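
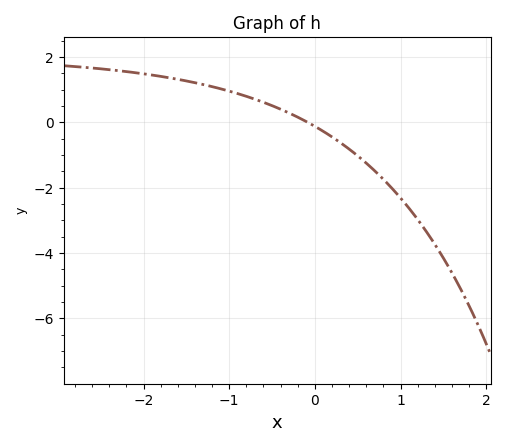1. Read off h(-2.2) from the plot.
1.6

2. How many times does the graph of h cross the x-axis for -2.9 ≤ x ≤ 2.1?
1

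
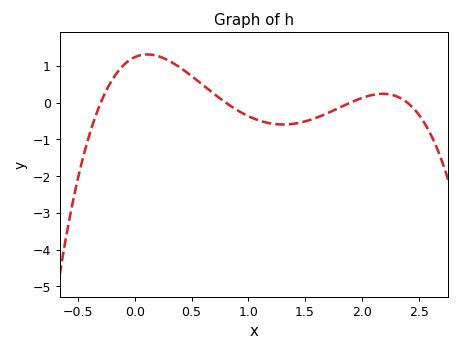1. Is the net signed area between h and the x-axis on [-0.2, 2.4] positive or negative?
positive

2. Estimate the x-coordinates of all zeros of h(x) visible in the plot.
-0.3, 0.8, 1.9, 2.4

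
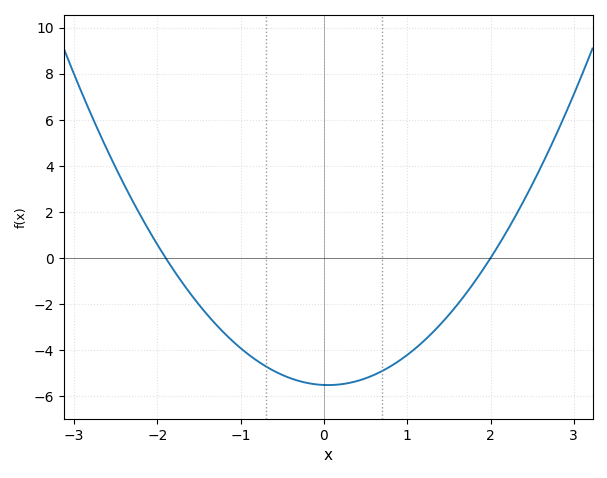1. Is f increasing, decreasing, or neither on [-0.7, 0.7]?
neither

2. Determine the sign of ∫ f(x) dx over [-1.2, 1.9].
negative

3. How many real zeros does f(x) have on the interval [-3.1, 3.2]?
2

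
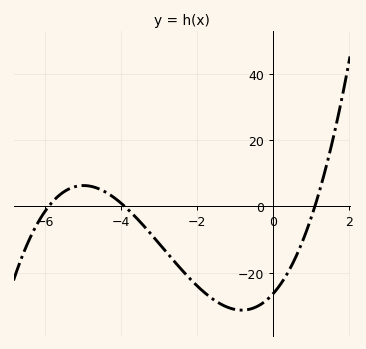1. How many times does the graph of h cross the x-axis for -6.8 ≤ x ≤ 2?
3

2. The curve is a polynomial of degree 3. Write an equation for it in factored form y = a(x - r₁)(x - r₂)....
y = 1.04(x + 5.9)(x + 3.9)(x - 1.1)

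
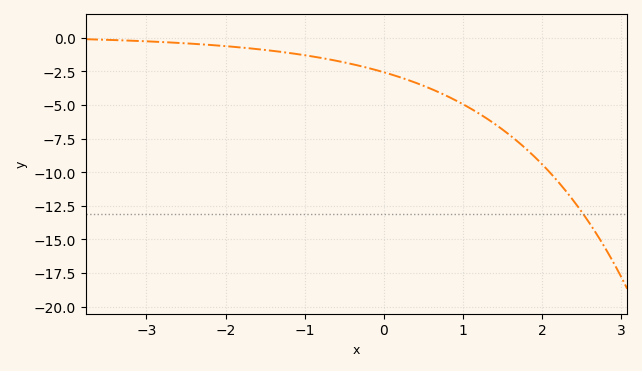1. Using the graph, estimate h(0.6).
-3.8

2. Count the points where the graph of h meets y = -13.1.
1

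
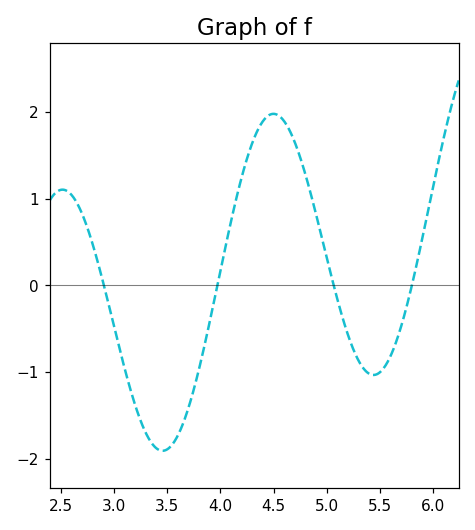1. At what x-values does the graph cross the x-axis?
2.9, 4, 5.1, 5.8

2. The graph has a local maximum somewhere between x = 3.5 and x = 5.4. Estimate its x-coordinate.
4.5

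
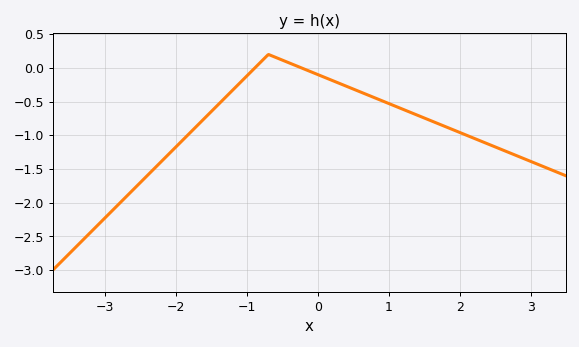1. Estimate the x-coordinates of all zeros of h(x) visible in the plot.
-0.9, -0.2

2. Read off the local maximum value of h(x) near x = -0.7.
0.2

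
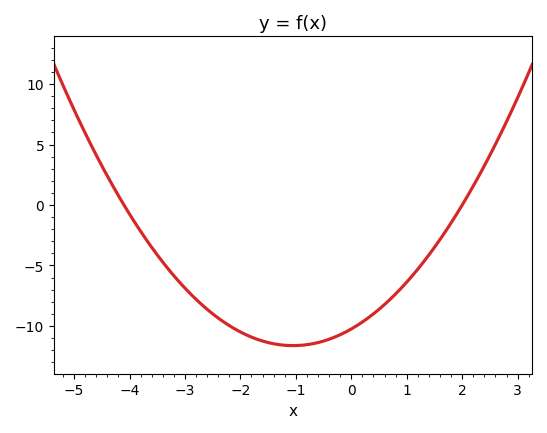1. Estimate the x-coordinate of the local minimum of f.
-1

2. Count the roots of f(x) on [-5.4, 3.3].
2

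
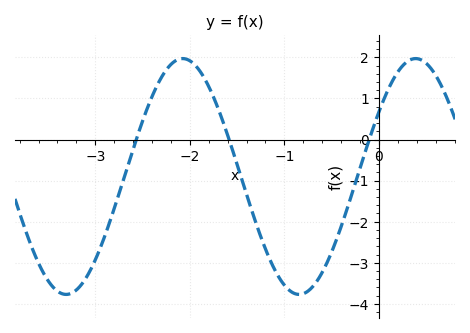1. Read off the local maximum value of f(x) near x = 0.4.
1.97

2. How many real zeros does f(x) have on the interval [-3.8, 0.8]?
3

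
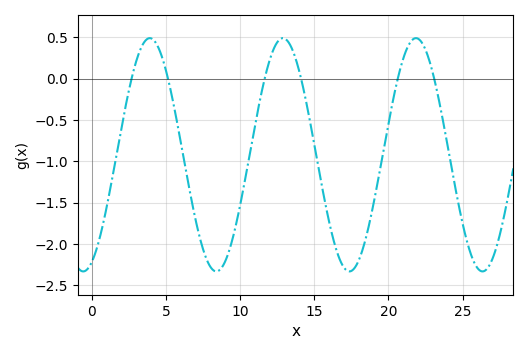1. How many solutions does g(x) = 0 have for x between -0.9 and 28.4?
6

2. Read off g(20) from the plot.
-0.541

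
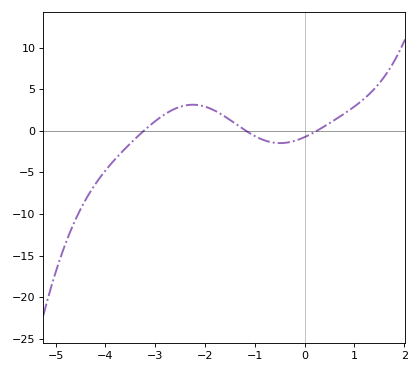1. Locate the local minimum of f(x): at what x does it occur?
-0.5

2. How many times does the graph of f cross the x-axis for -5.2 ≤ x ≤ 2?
3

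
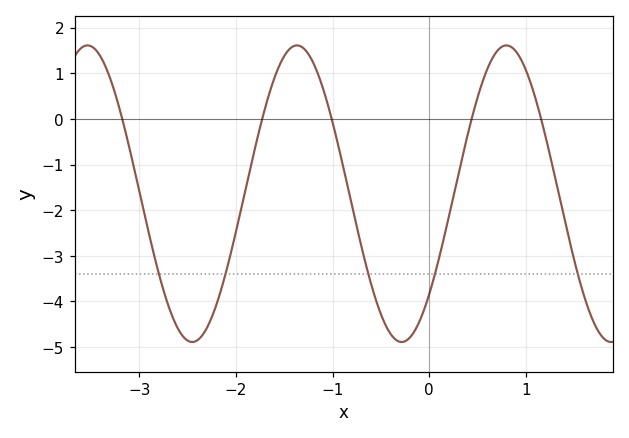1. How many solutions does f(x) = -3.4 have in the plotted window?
5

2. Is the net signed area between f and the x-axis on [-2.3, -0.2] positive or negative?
negative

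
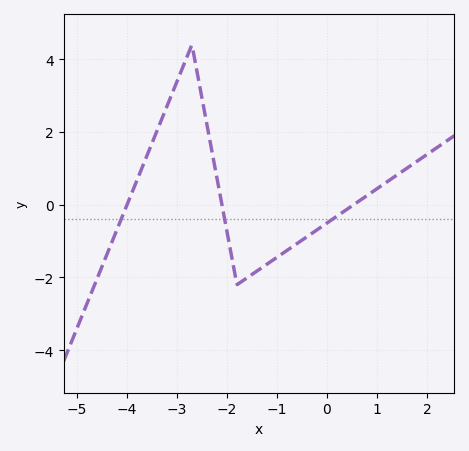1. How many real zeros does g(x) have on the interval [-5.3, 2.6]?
3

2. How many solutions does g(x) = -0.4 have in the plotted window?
3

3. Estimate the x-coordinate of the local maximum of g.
-2.7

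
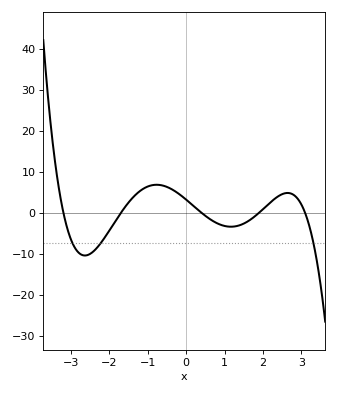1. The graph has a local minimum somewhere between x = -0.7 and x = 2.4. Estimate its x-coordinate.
1.2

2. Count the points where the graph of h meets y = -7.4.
3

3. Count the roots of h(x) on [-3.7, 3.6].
5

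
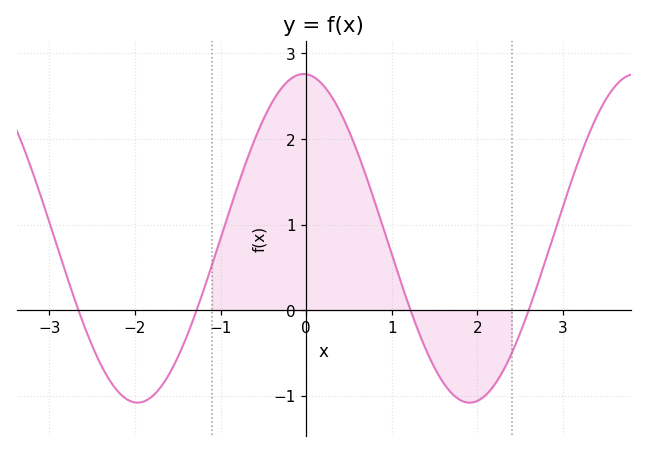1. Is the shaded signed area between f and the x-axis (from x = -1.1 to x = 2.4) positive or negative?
positive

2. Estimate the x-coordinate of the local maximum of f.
-0.031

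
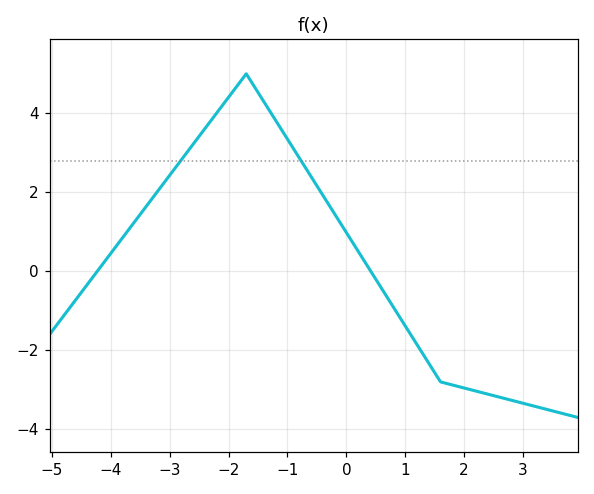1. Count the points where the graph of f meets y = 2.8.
2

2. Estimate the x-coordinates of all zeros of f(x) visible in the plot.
-4.2, 0.4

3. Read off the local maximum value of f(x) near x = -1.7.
5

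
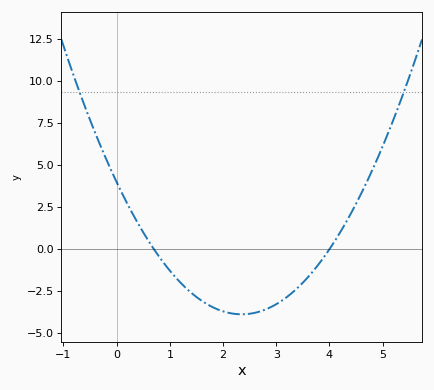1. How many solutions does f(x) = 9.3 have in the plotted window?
2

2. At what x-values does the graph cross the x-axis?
0.7, 4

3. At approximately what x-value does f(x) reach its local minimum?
2.35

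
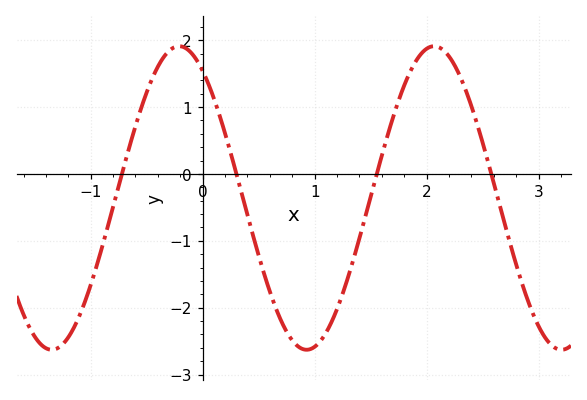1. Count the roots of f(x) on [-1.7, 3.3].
4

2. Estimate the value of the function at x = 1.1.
-2.38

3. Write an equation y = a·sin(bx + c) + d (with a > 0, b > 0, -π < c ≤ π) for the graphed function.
y = 2.27sin(2.76x + 2.15) - 0.36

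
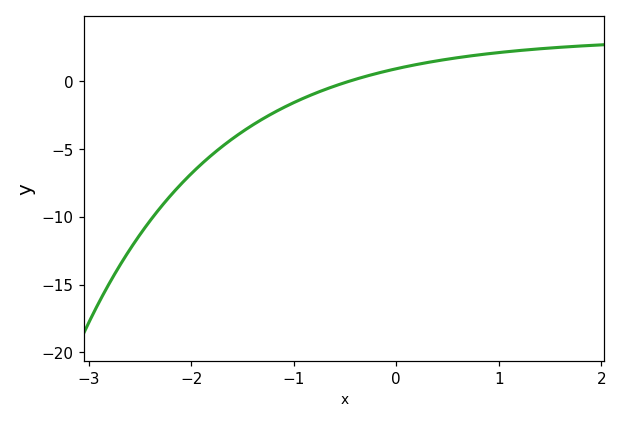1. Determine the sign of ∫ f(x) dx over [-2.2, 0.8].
negative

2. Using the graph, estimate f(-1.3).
-2.5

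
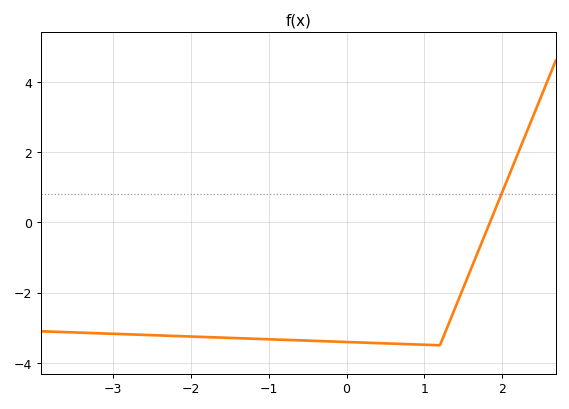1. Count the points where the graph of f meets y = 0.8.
1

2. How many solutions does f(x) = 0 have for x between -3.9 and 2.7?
1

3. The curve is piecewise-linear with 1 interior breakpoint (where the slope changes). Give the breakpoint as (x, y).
(1.2, -3.5)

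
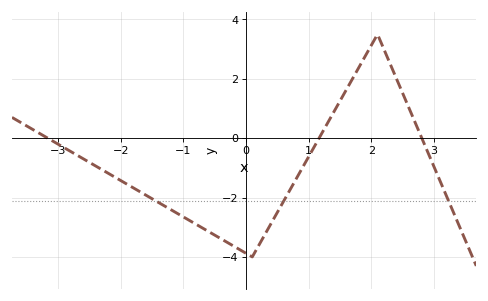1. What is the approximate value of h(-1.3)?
-2.2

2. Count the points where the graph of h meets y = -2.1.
3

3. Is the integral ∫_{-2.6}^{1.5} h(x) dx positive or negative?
negative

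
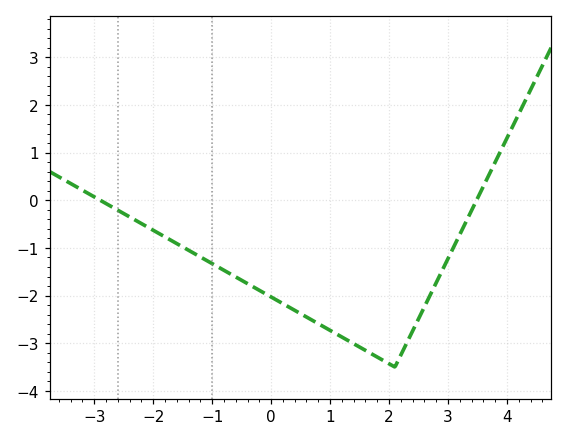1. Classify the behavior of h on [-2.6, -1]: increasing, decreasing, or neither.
decreasing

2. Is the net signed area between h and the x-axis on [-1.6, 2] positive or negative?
negative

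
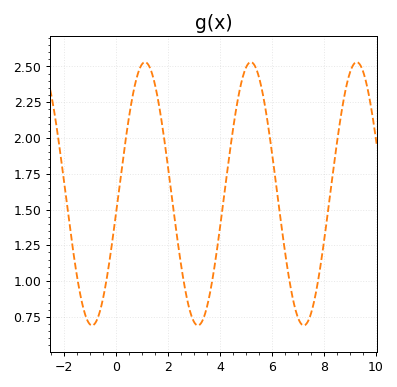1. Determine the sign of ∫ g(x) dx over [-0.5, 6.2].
positive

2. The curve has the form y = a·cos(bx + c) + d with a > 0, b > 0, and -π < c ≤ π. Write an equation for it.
y = 0.92cos(1.54x - 1.71) + 1.61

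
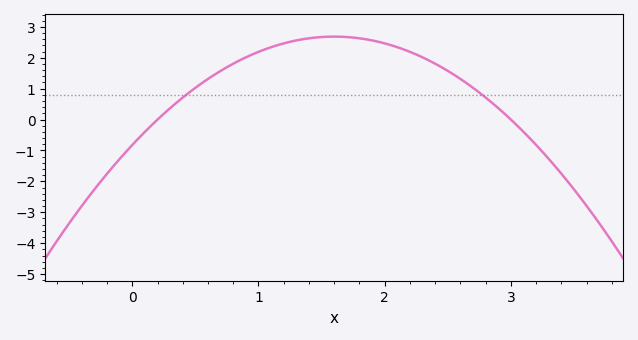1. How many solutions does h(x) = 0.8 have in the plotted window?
2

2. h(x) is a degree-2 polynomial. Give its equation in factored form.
y = -1.37(x - 0.2)(x - 3)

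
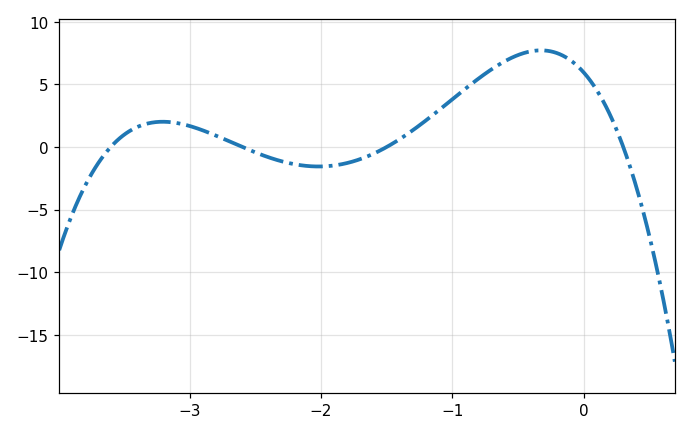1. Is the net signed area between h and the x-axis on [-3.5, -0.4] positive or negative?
positive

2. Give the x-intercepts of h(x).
-3.6, -2.6, -1.5, 0.3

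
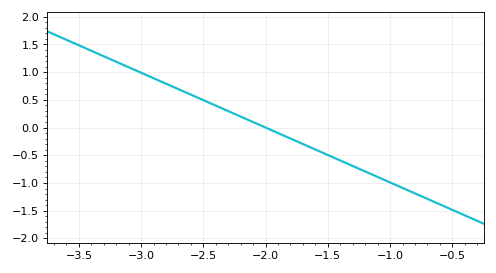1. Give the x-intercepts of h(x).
-2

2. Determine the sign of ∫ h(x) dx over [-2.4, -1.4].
negative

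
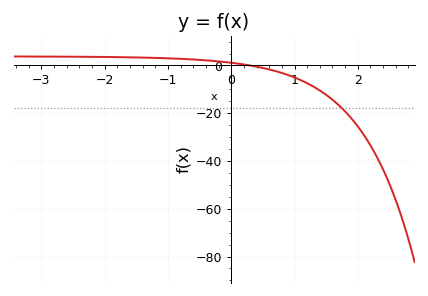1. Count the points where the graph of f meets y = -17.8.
1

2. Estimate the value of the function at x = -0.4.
2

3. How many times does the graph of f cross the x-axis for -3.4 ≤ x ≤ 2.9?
1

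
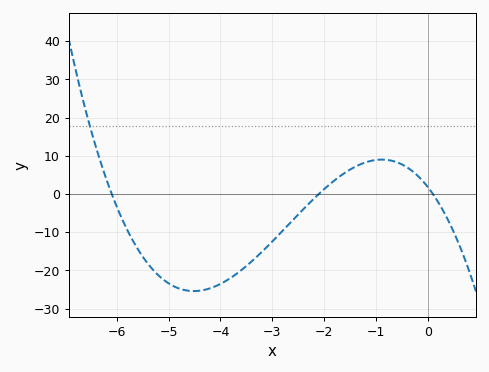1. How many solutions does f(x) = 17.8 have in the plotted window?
1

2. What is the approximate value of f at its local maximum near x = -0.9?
9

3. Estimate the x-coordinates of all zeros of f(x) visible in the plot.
-6, -2, 0.2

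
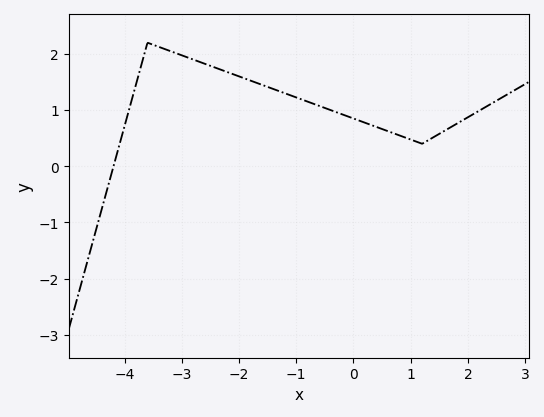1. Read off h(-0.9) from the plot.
1.19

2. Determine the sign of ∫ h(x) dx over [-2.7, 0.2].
positive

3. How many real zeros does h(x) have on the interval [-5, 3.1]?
1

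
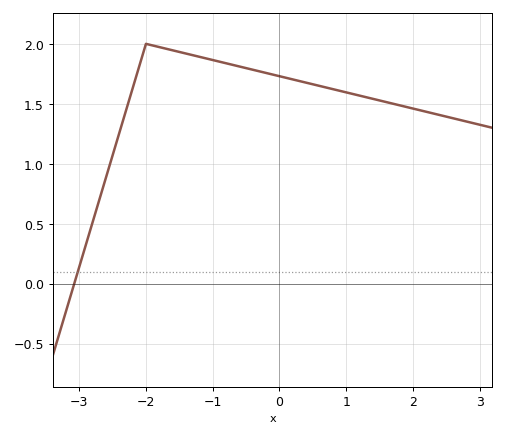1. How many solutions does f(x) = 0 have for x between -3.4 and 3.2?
1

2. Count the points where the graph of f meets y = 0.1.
1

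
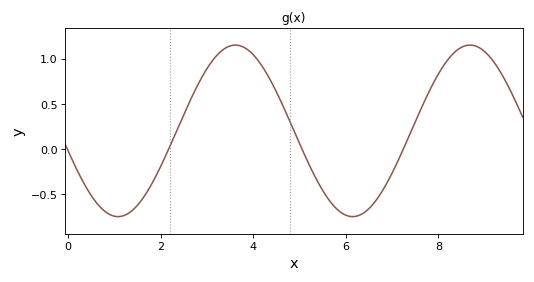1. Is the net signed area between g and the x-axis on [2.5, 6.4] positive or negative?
positive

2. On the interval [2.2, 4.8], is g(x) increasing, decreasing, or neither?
neither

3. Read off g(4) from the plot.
1.05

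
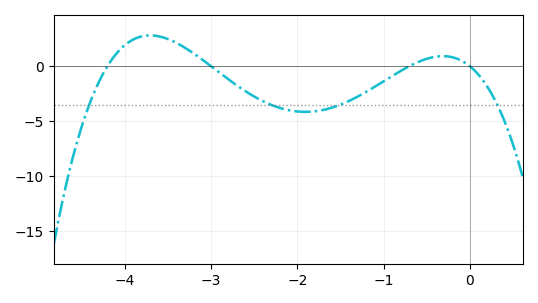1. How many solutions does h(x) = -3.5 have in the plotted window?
4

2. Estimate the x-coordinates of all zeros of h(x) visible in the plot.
-4.2, -3, -0.7, 0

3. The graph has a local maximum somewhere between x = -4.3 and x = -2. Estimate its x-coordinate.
-3.7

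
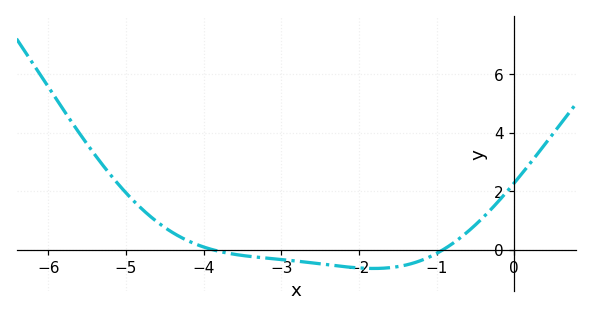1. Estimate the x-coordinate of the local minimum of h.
-1.81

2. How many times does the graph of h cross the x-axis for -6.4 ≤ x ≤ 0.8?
2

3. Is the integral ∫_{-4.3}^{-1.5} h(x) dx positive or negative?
negative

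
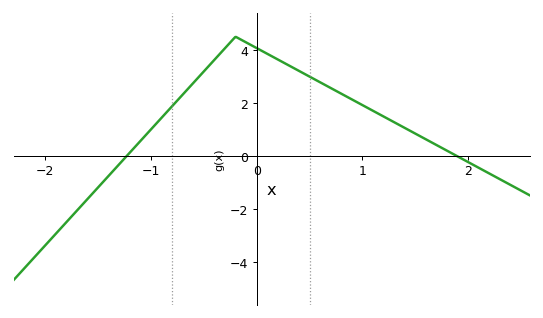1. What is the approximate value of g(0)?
4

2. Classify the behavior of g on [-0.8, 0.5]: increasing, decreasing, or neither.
neither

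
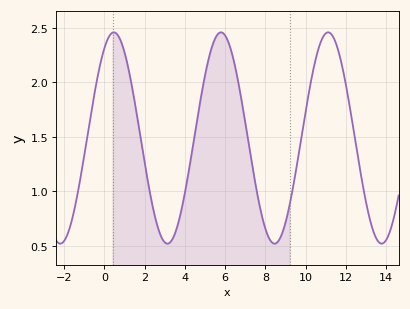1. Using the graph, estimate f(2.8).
0.592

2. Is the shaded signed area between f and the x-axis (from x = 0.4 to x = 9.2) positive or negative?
positive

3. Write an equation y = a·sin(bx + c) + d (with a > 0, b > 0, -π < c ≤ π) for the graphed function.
y = 0.97sin(1.18x + 1.02) + 1.49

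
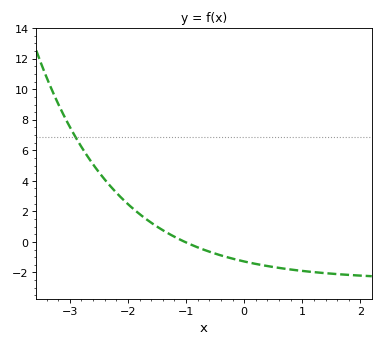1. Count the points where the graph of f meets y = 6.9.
1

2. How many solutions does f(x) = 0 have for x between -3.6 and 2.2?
1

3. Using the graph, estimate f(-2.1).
2.8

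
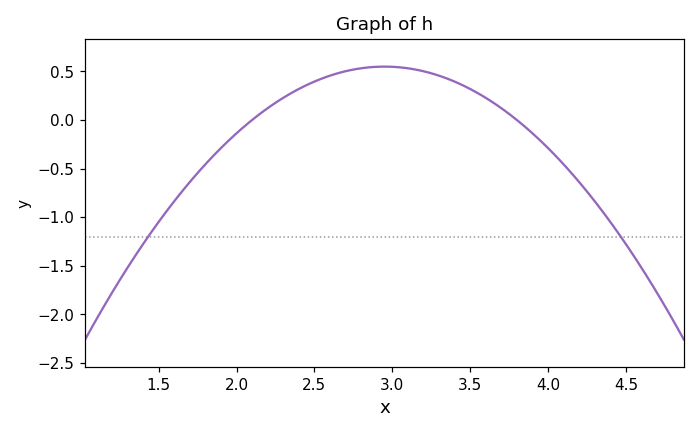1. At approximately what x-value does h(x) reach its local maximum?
2.95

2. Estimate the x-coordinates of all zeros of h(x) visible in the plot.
2.1, 3.8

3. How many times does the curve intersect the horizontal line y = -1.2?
2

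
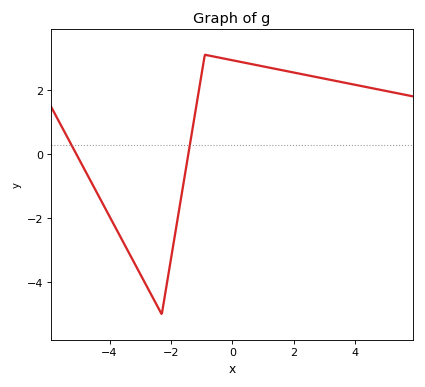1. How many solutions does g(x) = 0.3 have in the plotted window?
2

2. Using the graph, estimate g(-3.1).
-3.6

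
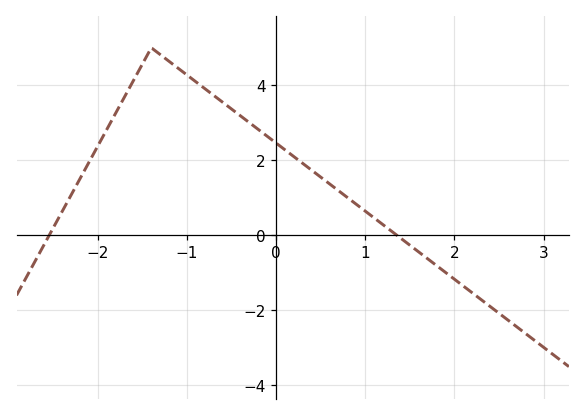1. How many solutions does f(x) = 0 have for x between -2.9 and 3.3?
2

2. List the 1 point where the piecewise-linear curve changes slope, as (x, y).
(-1.4, 5)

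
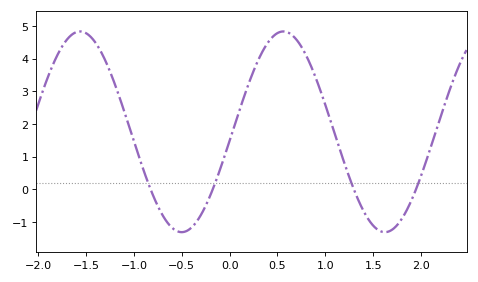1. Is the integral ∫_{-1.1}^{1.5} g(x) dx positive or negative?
positive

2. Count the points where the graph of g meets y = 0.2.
4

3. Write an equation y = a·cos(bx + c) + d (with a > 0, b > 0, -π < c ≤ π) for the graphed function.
y = 3.07cos(3x - 1.7) + 1.76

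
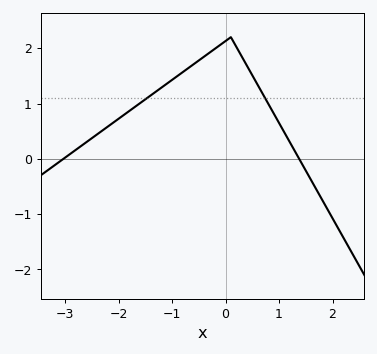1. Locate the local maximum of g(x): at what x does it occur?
0.1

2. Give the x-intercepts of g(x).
-3, 1.4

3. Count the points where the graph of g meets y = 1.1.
2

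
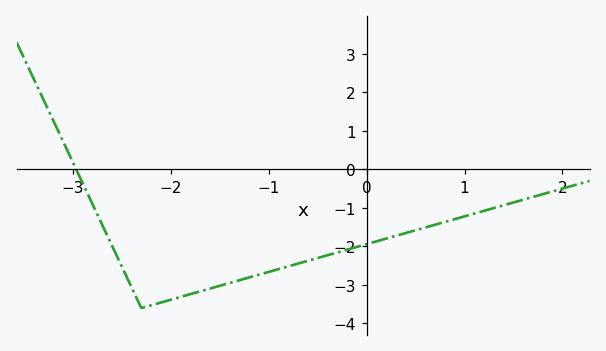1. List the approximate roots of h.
-2.96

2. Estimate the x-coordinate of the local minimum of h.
-2.3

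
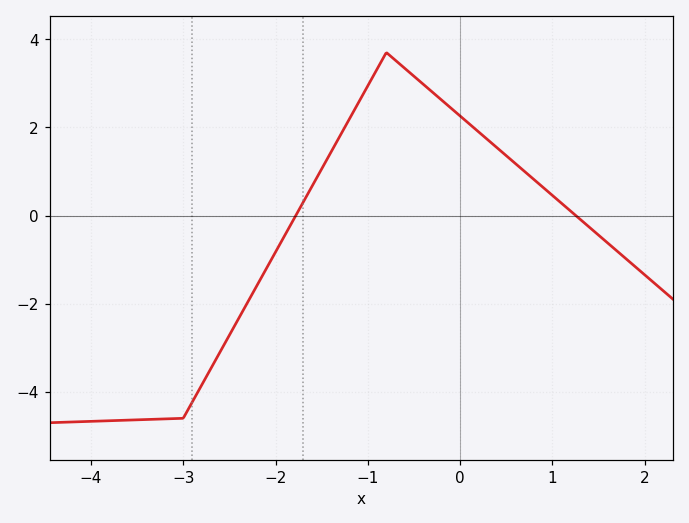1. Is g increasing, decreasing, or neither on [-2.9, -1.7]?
increasing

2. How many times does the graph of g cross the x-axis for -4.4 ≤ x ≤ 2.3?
2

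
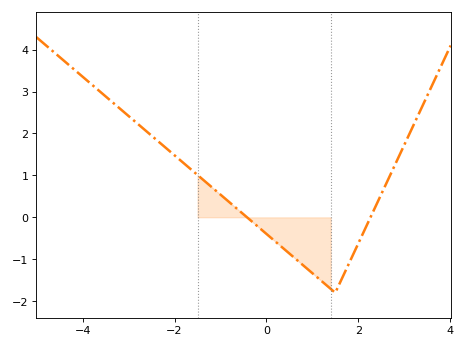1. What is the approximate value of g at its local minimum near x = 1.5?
-1.8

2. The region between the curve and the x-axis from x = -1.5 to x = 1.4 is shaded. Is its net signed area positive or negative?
negative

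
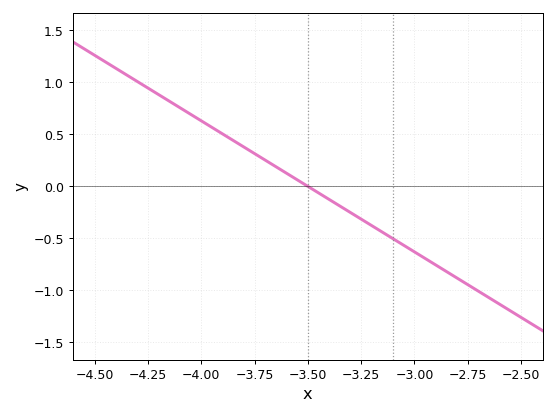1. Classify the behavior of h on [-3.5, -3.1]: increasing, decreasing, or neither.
decreasing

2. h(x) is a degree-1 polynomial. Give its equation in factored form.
y = -1.26(x + 3.5)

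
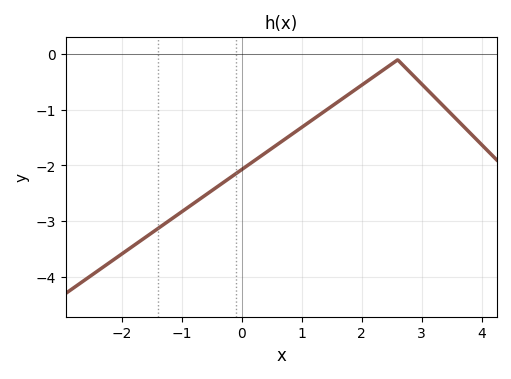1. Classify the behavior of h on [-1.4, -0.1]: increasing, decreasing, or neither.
increasing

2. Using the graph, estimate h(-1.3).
-3.1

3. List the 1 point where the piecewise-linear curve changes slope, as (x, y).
(2.6, -0.1)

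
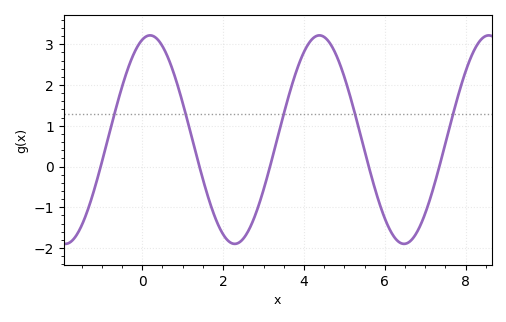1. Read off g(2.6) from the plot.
-1.62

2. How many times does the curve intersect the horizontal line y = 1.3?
5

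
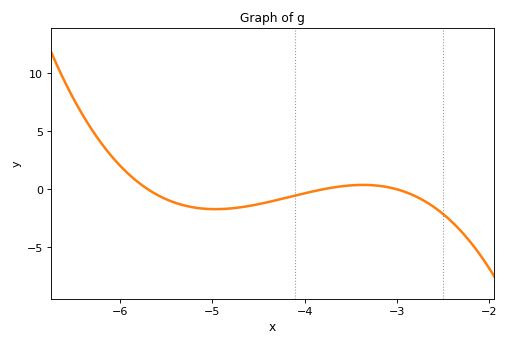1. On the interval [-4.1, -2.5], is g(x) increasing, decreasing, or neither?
neither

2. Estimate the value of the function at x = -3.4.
0.375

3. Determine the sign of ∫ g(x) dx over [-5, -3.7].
negative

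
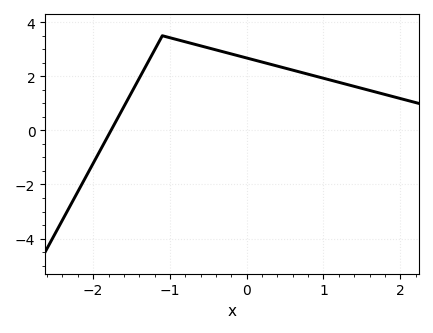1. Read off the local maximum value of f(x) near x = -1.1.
3.4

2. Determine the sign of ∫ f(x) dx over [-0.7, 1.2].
positive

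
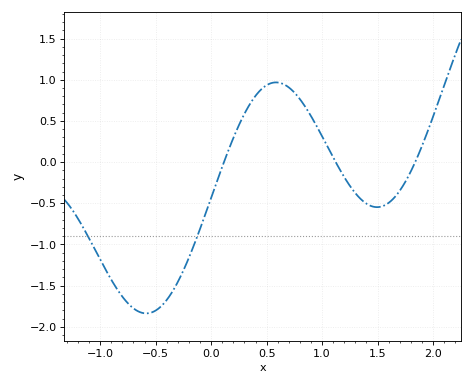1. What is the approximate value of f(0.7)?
0.907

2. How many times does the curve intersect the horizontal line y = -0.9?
2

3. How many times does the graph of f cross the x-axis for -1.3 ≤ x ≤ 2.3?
3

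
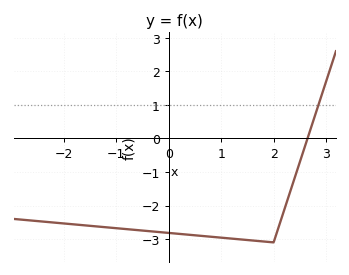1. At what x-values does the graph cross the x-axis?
2.65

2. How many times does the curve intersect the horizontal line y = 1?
1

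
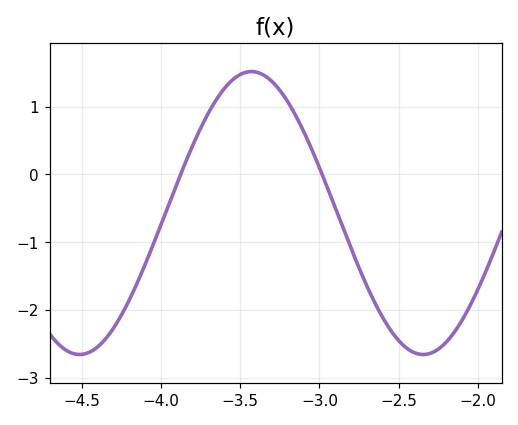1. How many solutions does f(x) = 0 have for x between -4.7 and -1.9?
2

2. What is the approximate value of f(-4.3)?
-2.3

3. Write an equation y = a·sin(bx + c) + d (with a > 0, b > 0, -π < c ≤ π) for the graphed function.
y = 2.09sin(2.9x - 1) - 0.57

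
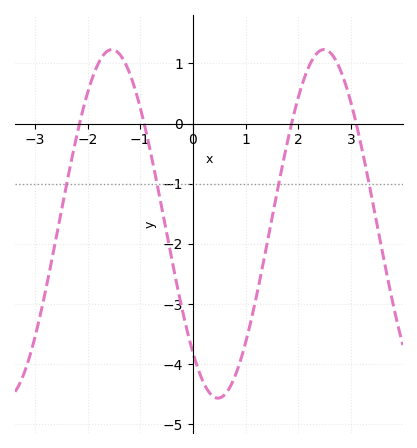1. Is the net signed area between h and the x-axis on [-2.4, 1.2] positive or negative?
negative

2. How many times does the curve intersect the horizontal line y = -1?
4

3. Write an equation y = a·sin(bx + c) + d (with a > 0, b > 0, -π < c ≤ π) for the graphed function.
y = 2.9sin(1.56x - 2.31) - 1.67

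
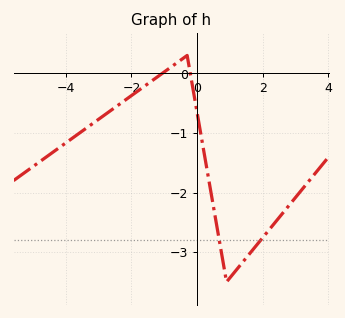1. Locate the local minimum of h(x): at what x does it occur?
0.902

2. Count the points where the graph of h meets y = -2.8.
2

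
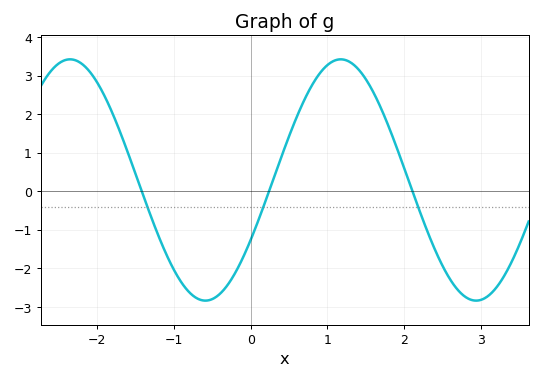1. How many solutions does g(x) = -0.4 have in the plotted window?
3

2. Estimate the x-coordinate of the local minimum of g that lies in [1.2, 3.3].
2.94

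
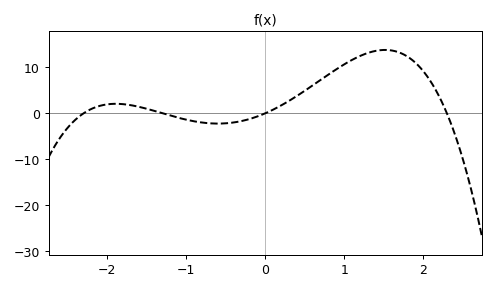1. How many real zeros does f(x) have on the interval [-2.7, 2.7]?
4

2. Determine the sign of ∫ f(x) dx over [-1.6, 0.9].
positive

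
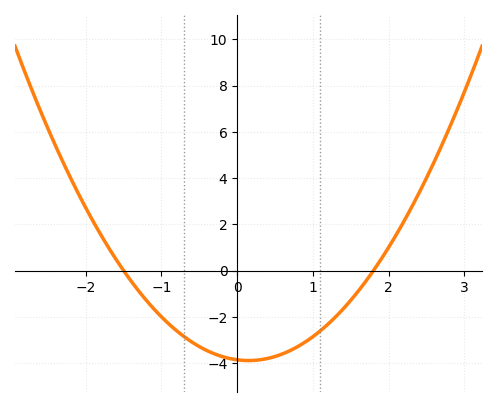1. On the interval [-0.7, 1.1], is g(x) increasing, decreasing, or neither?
neither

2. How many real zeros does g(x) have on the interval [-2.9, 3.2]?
2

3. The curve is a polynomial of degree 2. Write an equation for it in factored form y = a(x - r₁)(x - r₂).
y = 1.43(x + 1.5)(x - 1.8)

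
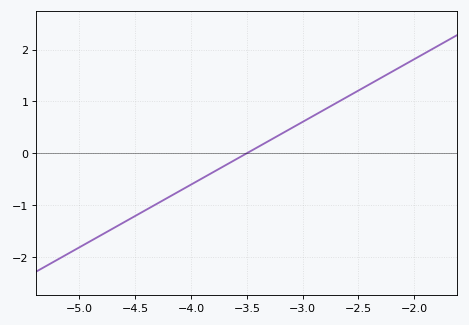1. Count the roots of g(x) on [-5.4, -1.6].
1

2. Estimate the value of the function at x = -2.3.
1.45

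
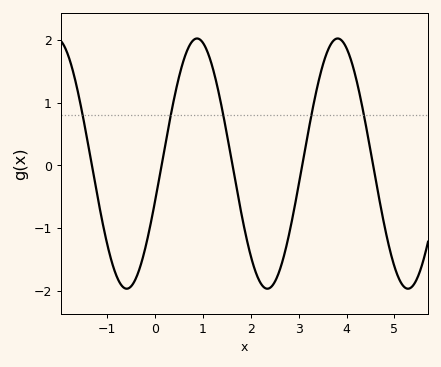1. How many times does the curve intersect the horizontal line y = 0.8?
5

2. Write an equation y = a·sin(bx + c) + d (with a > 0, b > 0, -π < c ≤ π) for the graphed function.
y = 2sin(2.1x - 0.31) + 0.03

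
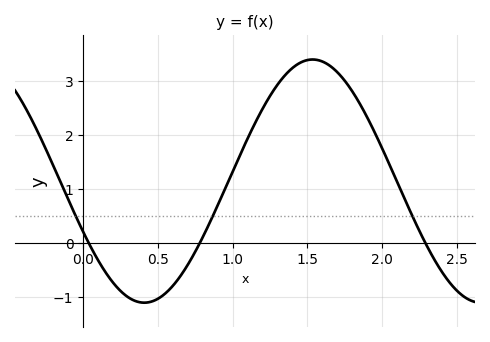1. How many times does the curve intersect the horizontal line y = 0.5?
3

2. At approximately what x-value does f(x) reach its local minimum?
0.4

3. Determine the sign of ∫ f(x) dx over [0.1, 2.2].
positive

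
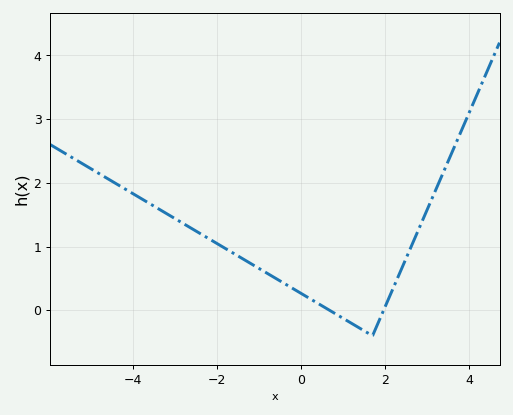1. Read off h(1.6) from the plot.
-0.361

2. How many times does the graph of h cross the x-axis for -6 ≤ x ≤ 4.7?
2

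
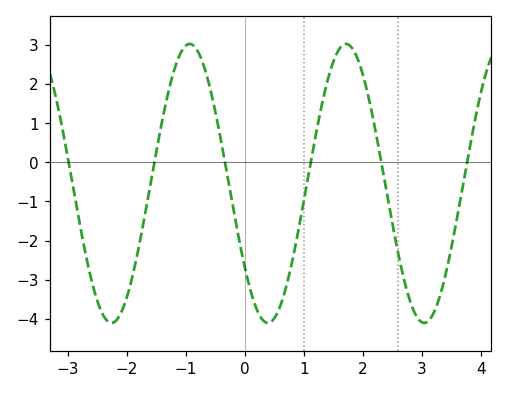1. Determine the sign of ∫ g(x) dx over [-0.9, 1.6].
negative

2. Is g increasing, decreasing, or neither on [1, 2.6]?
neither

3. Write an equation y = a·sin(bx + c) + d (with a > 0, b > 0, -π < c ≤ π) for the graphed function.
y = 3.56sin(2.4x - 2.5) - 0.54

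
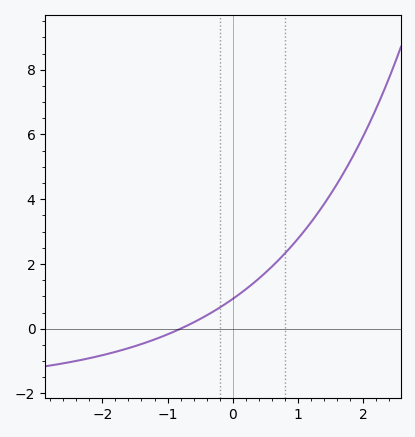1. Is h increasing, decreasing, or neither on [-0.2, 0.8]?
increasing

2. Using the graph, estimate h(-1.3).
-0.404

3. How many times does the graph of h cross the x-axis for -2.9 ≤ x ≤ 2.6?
1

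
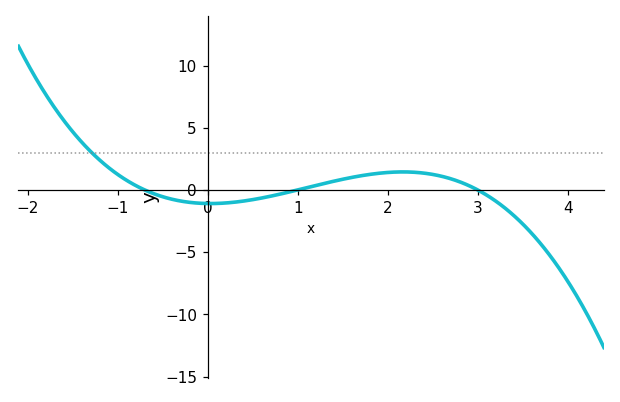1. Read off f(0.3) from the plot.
-0.983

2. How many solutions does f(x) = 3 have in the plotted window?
1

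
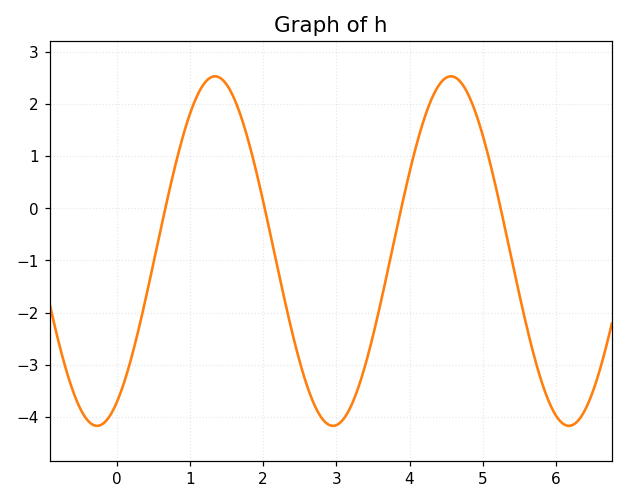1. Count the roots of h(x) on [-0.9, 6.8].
4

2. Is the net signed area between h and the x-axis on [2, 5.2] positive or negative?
negative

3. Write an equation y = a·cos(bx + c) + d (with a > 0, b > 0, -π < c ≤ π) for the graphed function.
y = 3.35cos(1.9x - 2.6) - 0.82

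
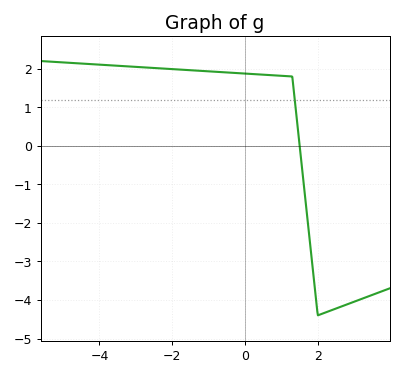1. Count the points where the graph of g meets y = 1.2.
1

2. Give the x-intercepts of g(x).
1.5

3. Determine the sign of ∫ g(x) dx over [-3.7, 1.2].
positive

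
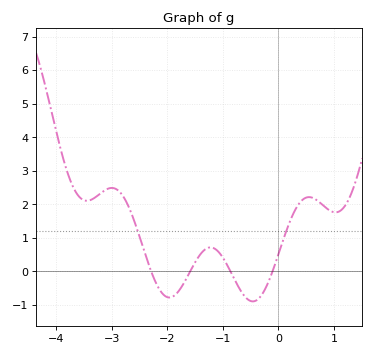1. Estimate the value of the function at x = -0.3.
-0.7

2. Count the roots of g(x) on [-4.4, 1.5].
4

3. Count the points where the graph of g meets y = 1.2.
2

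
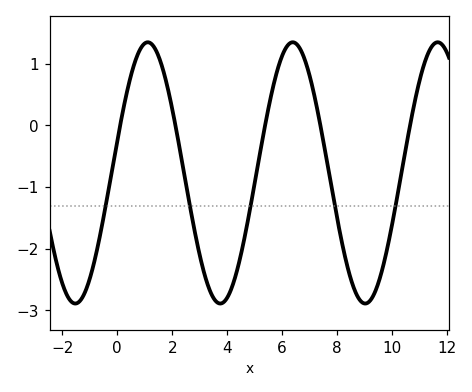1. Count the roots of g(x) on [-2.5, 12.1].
5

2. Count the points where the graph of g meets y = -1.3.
5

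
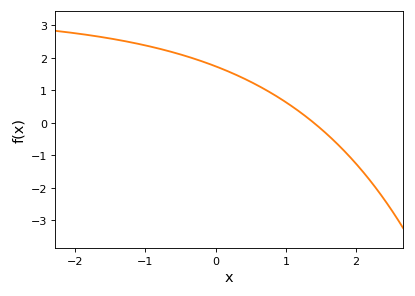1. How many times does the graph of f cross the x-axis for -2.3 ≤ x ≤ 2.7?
1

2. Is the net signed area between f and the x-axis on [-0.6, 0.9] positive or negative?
positive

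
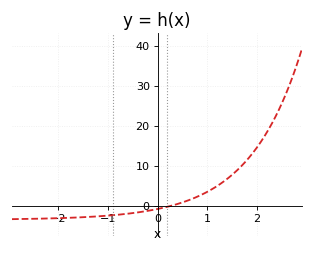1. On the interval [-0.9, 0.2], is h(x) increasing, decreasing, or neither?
increasing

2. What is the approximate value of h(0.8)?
2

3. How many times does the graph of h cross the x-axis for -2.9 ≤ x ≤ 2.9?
1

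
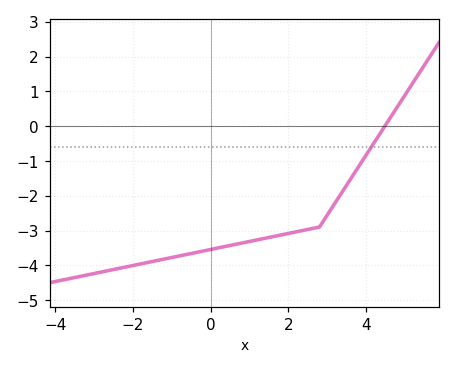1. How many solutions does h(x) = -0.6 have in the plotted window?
1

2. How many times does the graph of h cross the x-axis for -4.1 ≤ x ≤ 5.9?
1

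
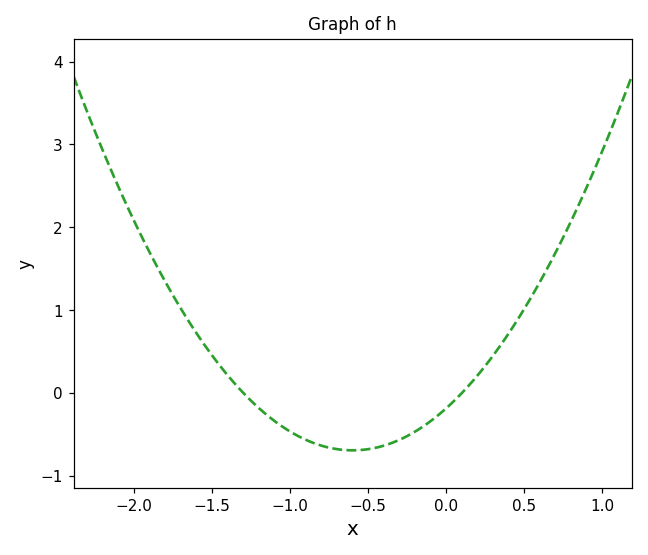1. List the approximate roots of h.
-1.3, 0.1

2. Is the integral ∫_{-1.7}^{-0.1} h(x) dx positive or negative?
negative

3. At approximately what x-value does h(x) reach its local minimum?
-0.6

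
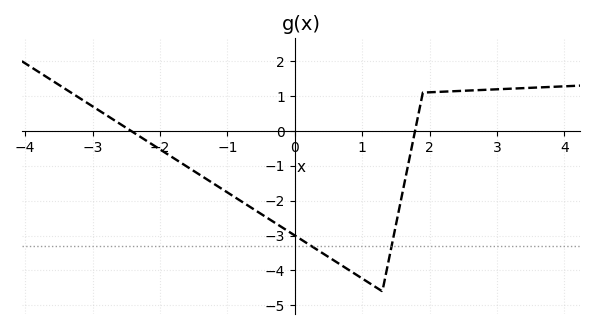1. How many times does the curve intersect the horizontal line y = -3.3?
2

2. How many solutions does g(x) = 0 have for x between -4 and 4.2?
2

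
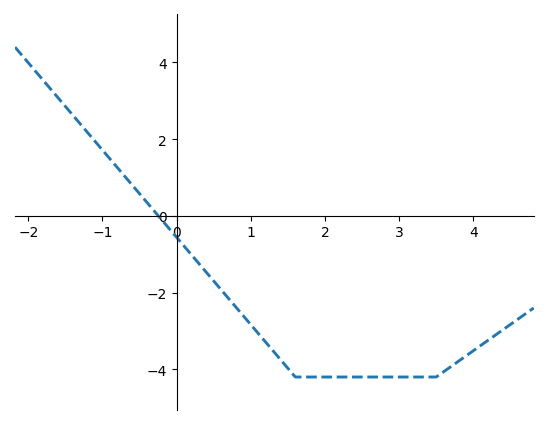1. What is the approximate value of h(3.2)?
-4.2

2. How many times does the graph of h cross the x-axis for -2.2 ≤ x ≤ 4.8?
1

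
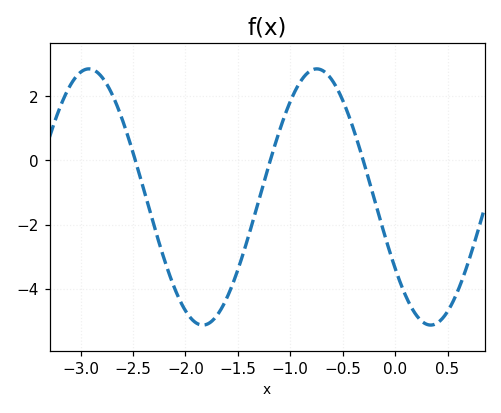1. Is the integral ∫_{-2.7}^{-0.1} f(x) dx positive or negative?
negative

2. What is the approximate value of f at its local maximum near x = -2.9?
2.86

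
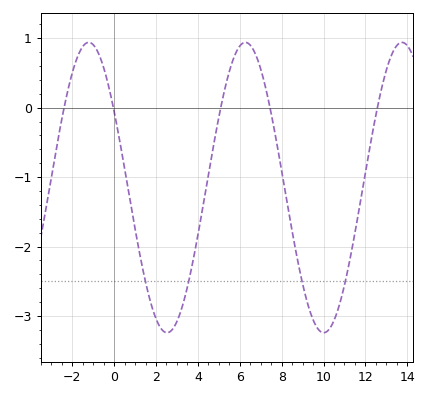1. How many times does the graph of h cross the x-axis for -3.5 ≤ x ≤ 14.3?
5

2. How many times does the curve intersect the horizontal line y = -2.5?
4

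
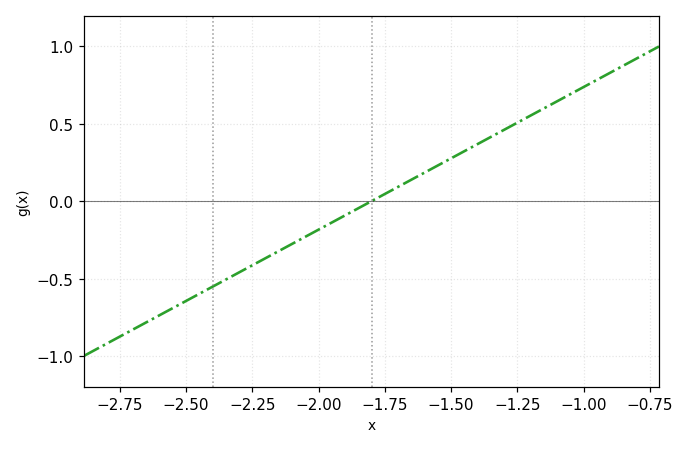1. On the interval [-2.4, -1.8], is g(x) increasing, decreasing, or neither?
increasing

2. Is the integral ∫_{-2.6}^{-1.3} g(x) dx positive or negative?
negative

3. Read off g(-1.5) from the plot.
0.3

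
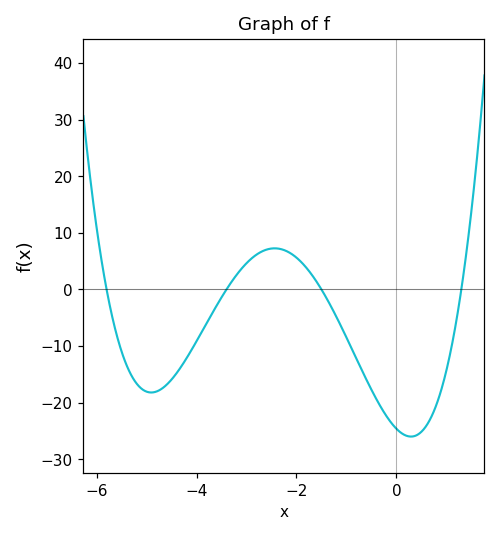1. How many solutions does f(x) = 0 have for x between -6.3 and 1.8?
4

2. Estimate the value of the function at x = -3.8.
-6.01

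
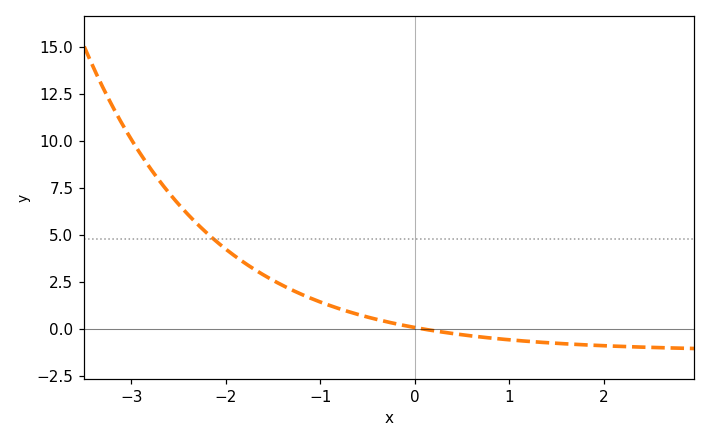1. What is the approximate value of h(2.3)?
-1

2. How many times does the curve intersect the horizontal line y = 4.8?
1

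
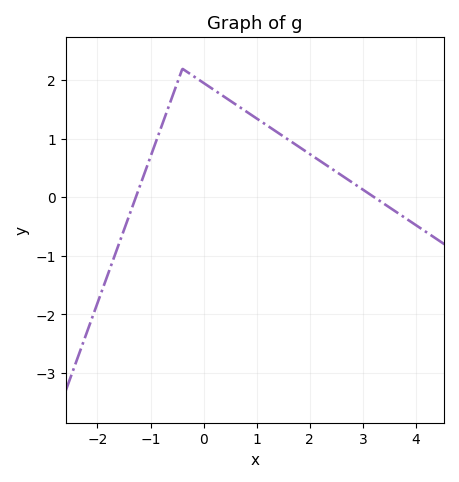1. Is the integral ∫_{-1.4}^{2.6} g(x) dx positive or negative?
positive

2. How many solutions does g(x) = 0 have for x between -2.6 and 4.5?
2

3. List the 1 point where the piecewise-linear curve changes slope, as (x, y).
(-0.4, 2.2)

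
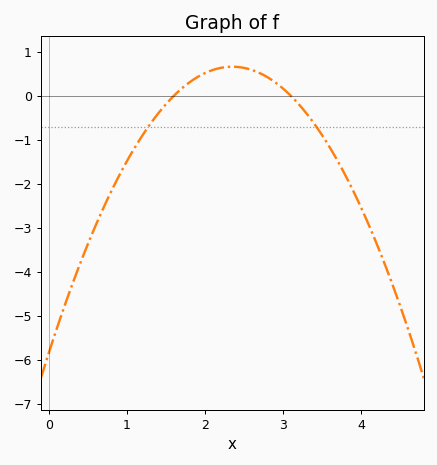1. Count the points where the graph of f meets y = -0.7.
2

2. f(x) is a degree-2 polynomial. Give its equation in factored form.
y = -1.18(x - 1.6)(x - 3.1)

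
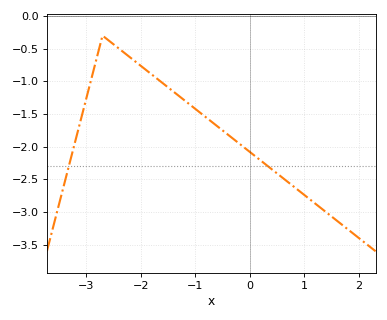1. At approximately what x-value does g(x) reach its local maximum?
-2.7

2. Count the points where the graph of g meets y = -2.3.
2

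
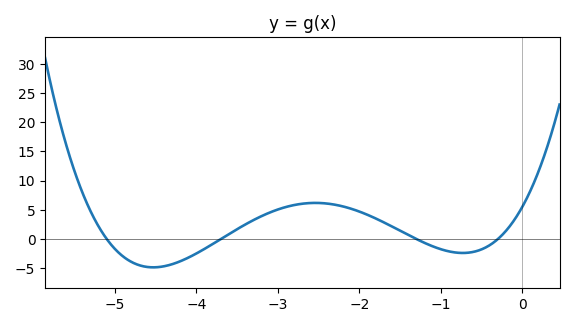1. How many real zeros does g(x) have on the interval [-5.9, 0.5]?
4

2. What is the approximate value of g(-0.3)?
0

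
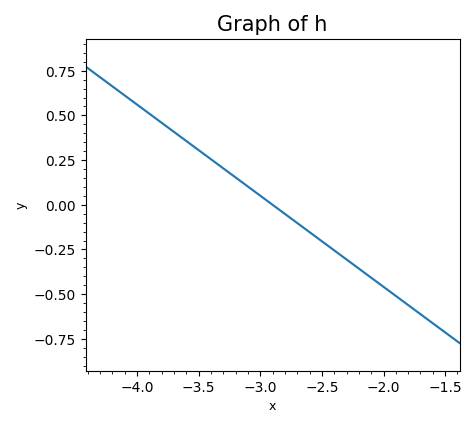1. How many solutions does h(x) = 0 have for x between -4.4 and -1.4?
1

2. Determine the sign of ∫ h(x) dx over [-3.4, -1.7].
negative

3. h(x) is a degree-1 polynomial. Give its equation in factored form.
y = -0.51(x + 2.9)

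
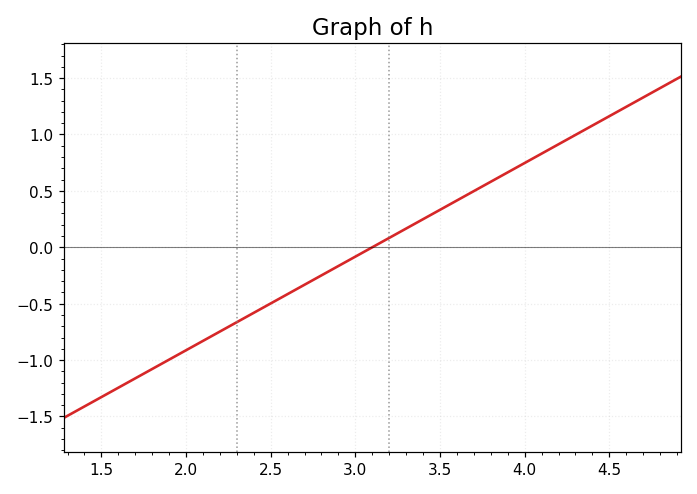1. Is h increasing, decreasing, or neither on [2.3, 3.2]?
increasing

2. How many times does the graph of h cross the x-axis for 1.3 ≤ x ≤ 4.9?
1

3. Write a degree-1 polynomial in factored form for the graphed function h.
y = 0.83(x - 3.1)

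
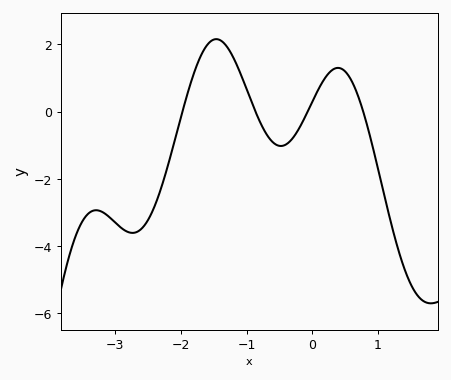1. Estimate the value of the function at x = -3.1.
-3.2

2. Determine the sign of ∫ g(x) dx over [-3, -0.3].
negative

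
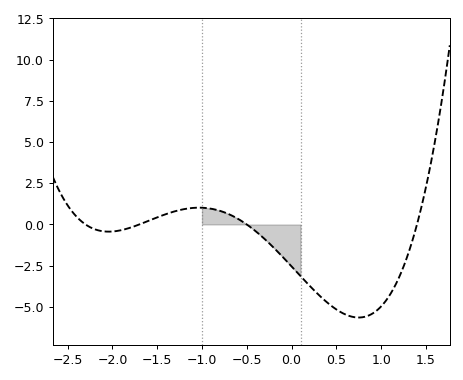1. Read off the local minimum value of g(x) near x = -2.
-0.4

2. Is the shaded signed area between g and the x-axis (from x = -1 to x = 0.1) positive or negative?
negative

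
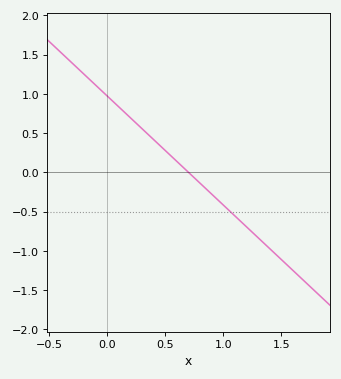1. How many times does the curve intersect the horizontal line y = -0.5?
1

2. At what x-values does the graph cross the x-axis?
0.7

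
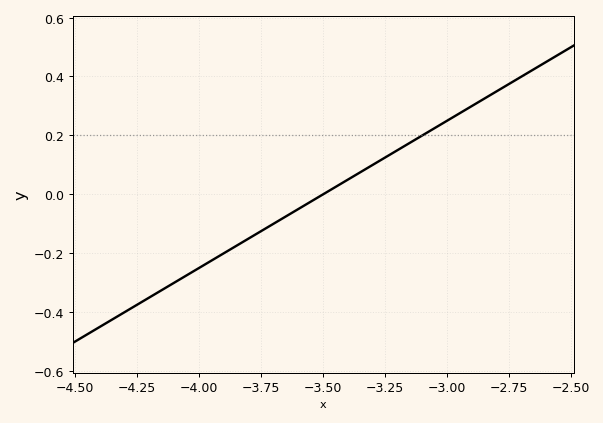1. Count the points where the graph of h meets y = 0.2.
1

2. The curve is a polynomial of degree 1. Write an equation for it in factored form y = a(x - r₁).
y = 0.5(x + 3.5)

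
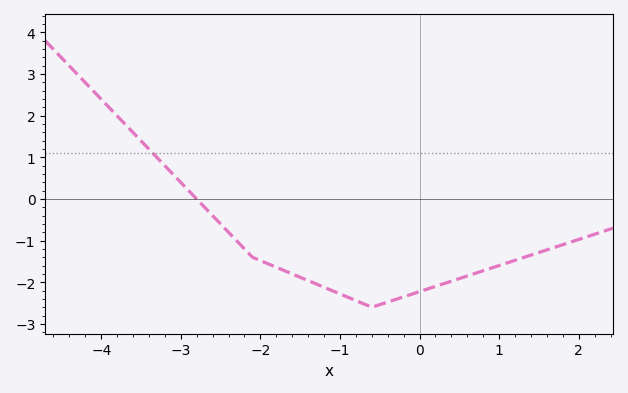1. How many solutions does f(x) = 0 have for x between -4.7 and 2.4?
1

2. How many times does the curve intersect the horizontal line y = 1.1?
1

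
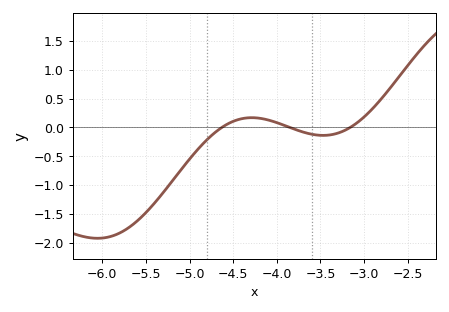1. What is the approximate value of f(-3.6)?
-0.119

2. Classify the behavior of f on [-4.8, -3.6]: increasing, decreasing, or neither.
neither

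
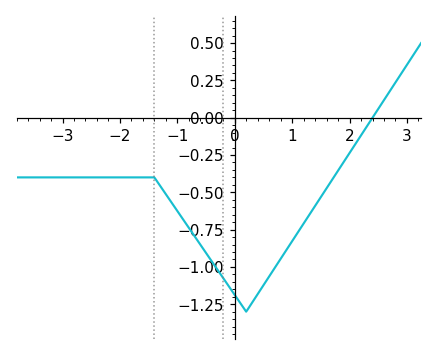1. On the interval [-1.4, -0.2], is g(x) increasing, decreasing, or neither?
decreasing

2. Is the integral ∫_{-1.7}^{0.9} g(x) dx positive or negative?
negative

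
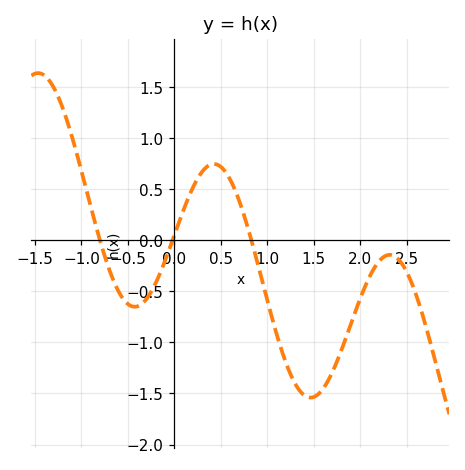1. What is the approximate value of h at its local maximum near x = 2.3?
-0.144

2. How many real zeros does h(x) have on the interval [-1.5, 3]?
3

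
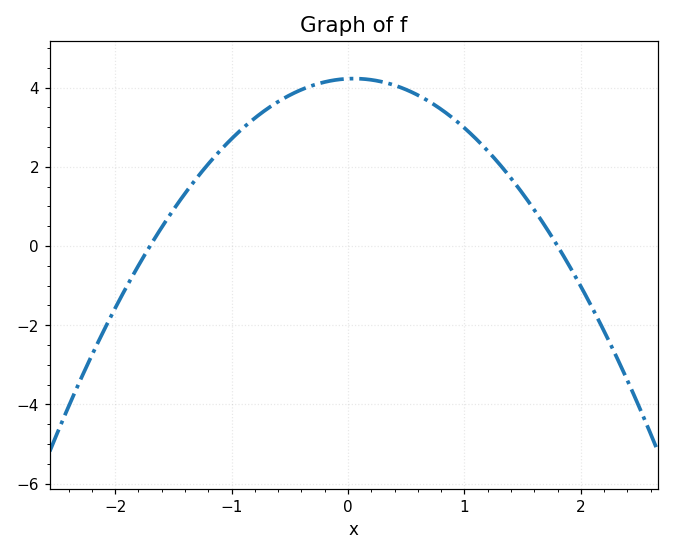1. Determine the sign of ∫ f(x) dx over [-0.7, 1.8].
positive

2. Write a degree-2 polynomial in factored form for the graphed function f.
y = -1.38(x + 1.7)(x - 1.8)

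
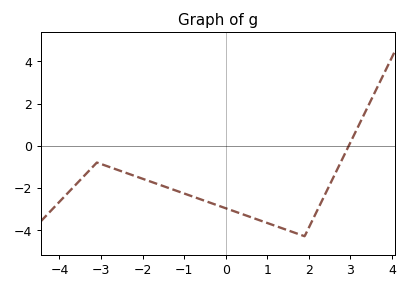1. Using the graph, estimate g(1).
-3.67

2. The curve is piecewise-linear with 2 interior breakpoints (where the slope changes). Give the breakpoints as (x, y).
(-3.1, -0.8); (1.9, -4.3)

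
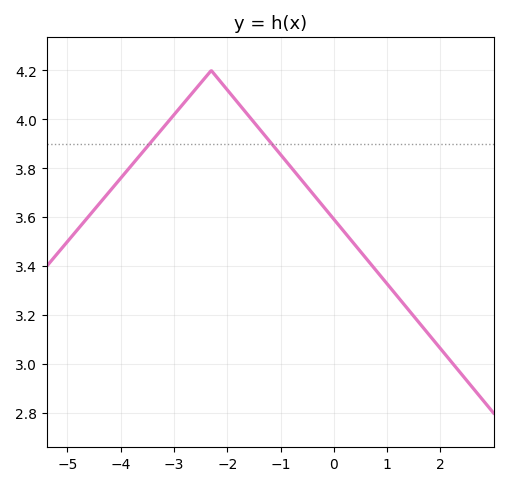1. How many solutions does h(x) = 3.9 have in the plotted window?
2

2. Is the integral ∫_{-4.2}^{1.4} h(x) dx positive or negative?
positive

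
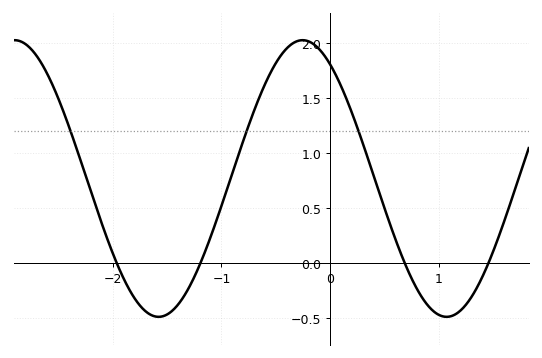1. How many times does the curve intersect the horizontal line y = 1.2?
3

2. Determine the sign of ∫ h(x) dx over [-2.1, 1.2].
positive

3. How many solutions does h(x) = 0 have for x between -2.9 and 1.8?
4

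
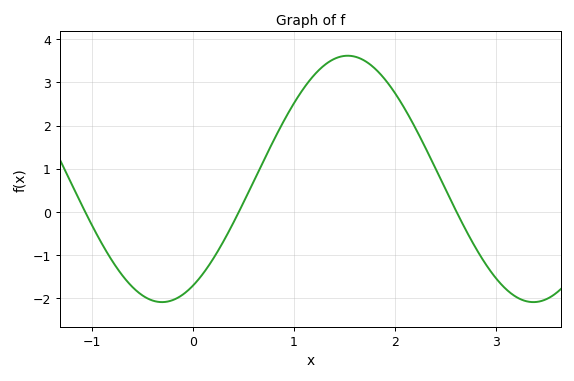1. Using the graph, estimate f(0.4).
-0.268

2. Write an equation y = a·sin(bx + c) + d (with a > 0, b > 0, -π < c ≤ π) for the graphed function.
y = 2.86sin(1.71x - 1.05) + 0.76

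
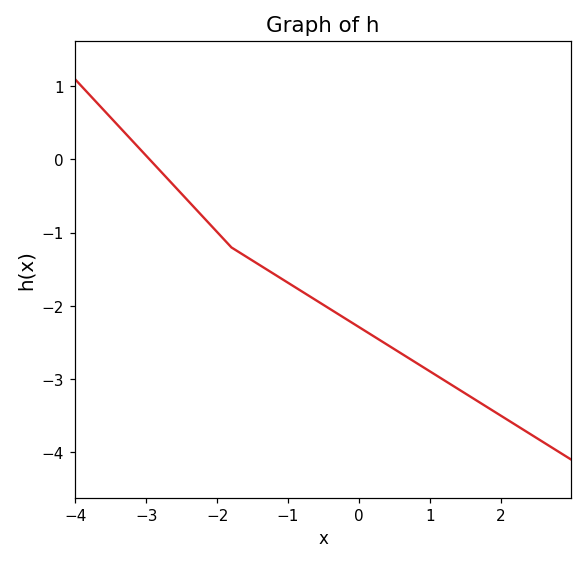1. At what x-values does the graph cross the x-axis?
-3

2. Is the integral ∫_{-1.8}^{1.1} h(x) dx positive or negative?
negative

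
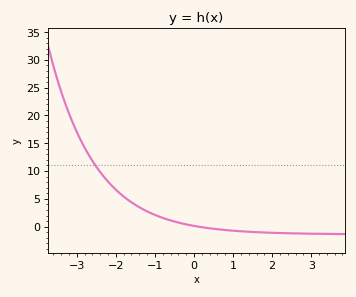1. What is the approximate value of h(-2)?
6.5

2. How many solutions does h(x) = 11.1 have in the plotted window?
1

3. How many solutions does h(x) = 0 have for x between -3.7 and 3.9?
1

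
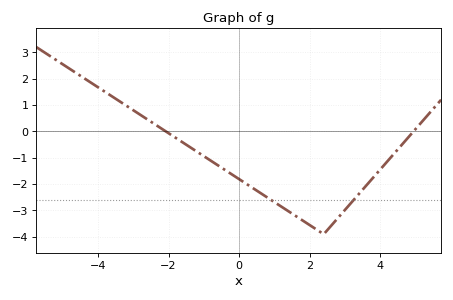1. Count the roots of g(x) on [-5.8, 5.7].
2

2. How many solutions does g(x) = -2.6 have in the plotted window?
2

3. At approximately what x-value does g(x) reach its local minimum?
2.4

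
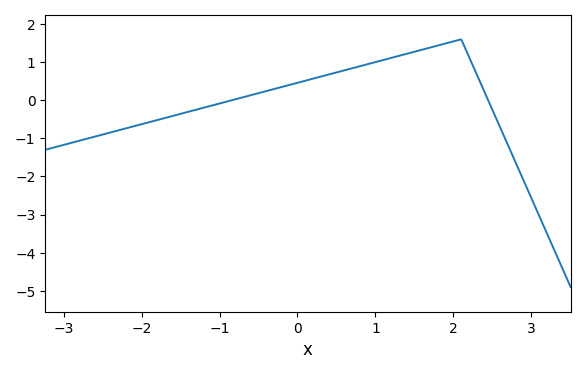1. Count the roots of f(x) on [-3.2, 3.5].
2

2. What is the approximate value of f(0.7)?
0.839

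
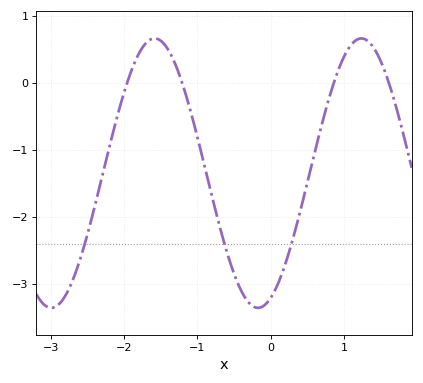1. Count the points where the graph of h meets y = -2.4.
3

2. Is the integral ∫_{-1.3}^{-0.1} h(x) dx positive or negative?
negative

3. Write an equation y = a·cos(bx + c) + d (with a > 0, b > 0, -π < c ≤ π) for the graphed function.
y = 2.01cos(2.23x - 2.75) - 1.35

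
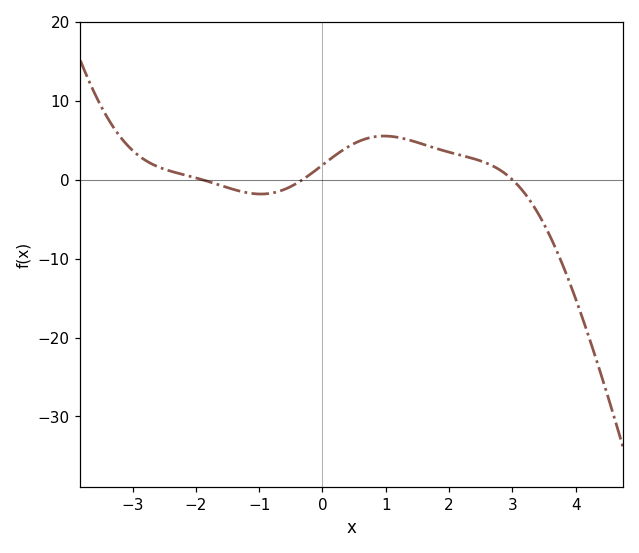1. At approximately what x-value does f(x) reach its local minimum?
-1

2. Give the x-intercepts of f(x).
-1.8, -0.4, 3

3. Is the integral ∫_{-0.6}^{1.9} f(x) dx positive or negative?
positive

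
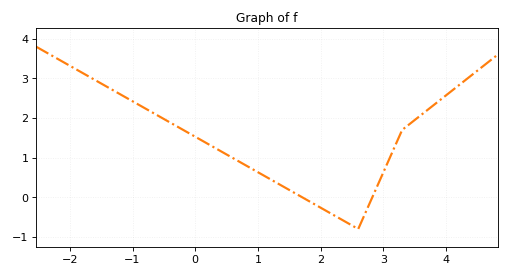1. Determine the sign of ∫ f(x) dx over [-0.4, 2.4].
positive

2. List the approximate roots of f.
1.71, 2.82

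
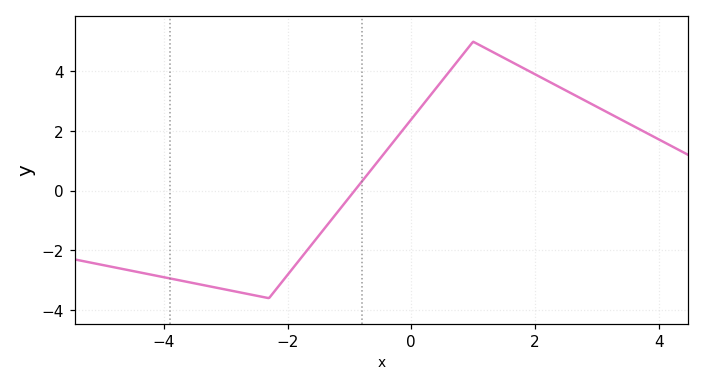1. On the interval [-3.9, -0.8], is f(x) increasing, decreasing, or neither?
neither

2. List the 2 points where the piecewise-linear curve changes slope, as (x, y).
(-2.3, -3.6); (1, 5)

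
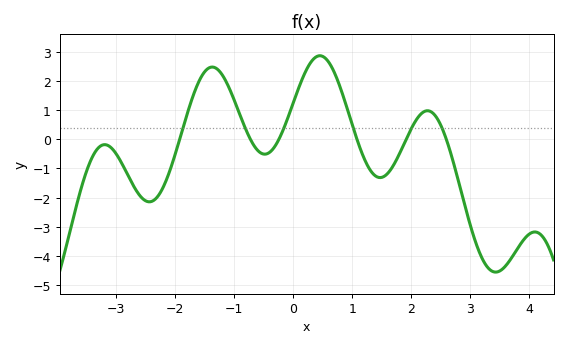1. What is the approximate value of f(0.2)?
2.28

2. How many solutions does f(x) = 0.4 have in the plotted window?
6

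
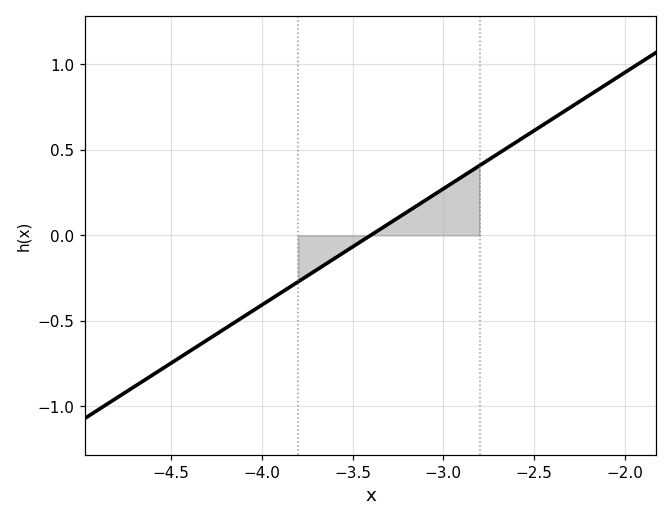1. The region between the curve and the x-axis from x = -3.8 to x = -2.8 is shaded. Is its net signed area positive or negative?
positive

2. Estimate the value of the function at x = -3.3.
0.068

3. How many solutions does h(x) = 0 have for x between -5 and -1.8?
1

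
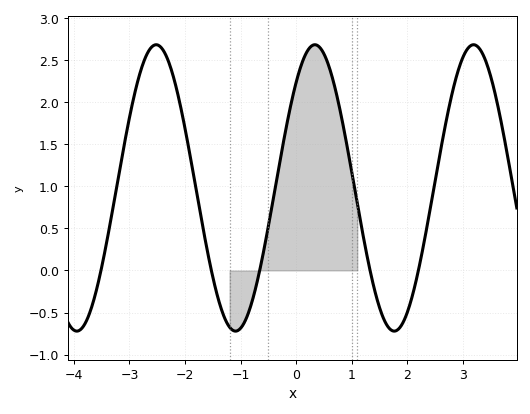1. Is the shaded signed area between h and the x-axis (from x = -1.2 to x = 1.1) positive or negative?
positive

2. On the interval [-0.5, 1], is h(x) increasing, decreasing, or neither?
neither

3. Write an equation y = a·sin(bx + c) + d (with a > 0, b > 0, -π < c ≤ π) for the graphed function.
y = 1.7sin(2.2x + 0.83) + 0.98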